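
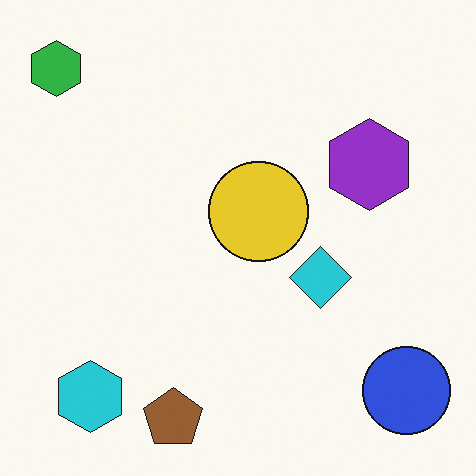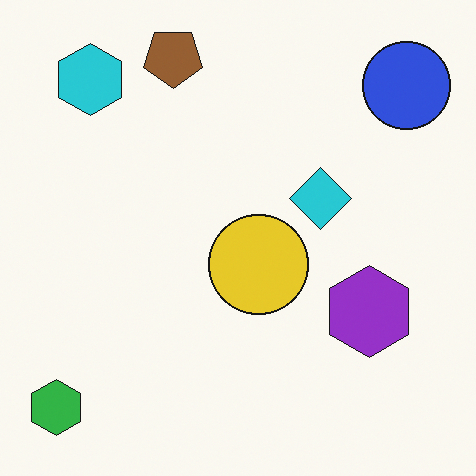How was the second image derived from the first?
Flipped vertically (top ↔ bottom).

The brown pentagon is in the bottom of the first image and the top of the second — shapes on opposite sides of the horizontal midline have swapped in a mirror flip.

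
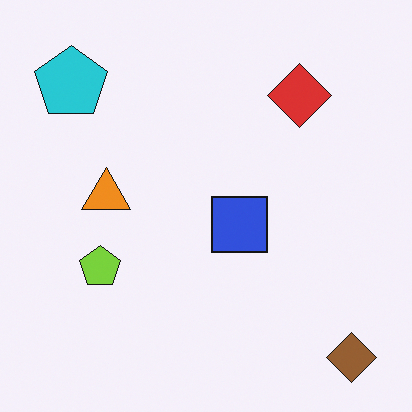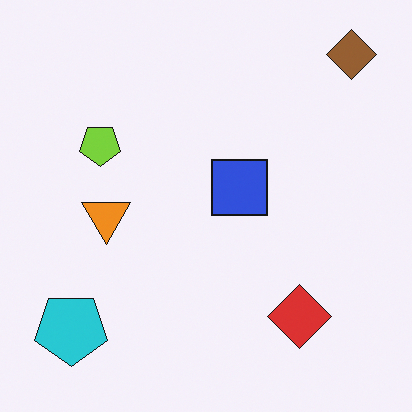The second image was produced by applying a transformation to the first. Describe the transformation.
The transformation is: flipped vertically (top ↔ bottom).

The brown diamond is in the bottom-right of the first image and the top-right of the second — shapes on opposite sides of the horizontal midline have swapped in a mirror flip.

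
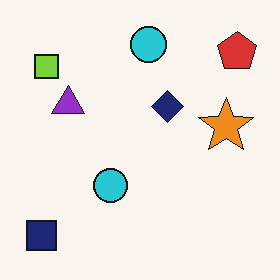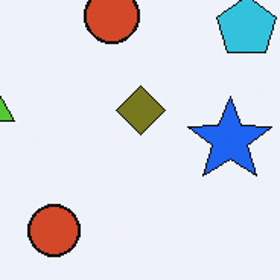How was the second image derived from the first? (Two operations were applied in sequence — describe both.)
Cropped slightly and scaled back up, then hue-shifted through roughly half the color wheel.

The visible shapes are larger and the field of view is narrower; shapes near the original edges may be partly or wholly outside the frame — a crop-and-rescale. Every shape's color has rotated by the same amount around the hue wheel — a uniform hue shift.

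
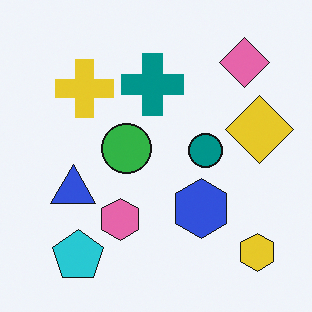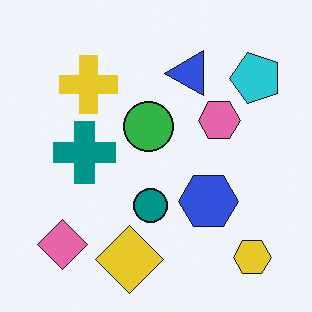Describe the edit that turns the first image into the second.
Transposed (reflected across the top-left ↔ bottom-right diagonal).

Shapes have swapped their row and column positions — what was in the top-right is now in the bottom-left — a diagonal reflection.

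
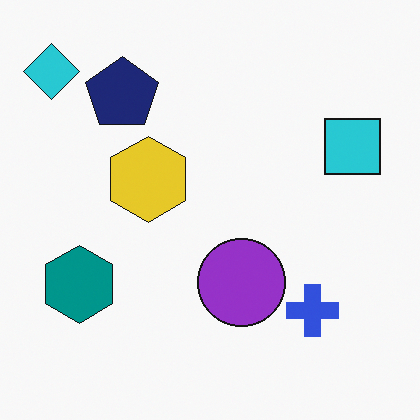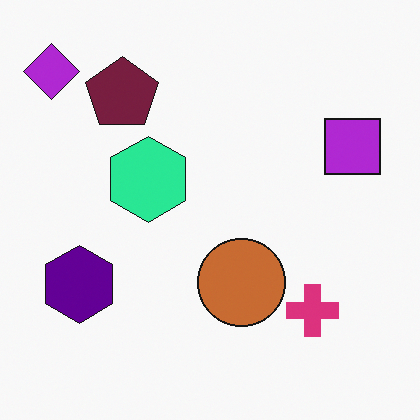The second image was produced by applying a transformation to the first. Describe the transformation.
The image was hue-shifted by a moderate amount.

Every shape's color has rotated by the same amount around the hue wheel — a uniform hue shift.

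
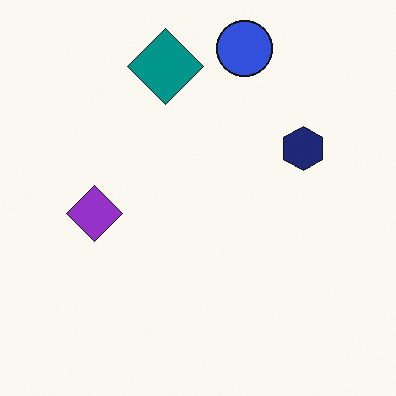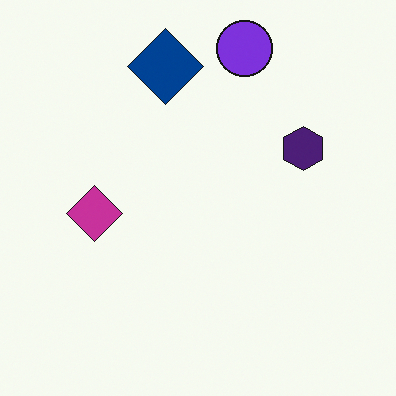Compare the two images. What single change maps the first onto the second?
Hue-shifted slightly.

Every shape's color has rotated by the same amount around the hue wheel — a uniform hue shift.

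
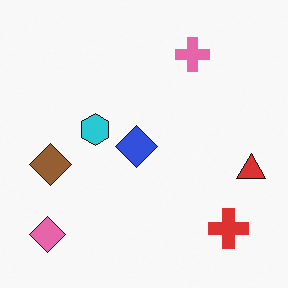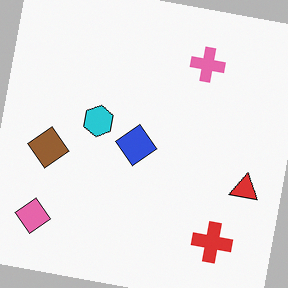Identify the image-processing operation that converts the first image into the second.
The second image is the first rotated clockwise by a slight angle.

Every shape is tilted by the same angle and the image corners show triangular fill wedges — a whole-image rotation by a non-right angle.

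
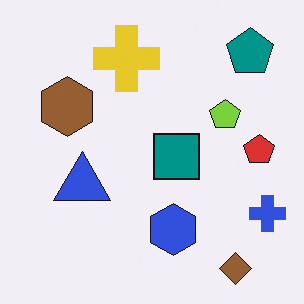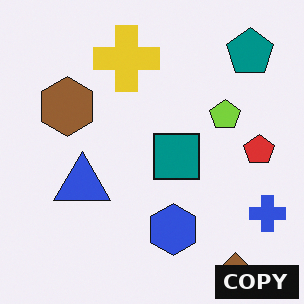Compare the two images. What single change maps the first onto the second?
The second image is the first watermarked with the text "COPY" in the lower-right corner.

A dark label reading "COPY" appears in the lower-right corner.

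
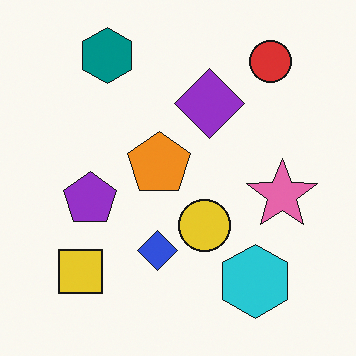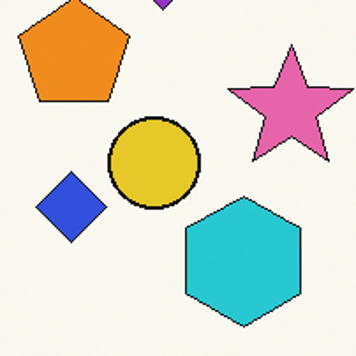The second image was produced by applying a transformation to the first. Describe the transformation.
The image was cropped tightly and scaled back up.

The visible shapes are larger and the field of view is narrower; shapes near the original edges may be partly or wholly outside the frame — a crop-and-rescale.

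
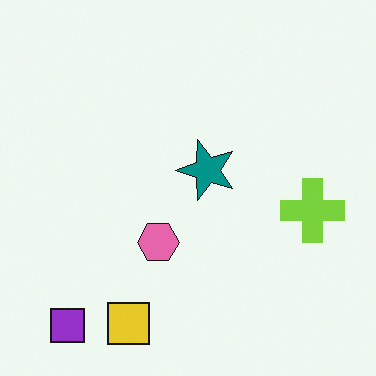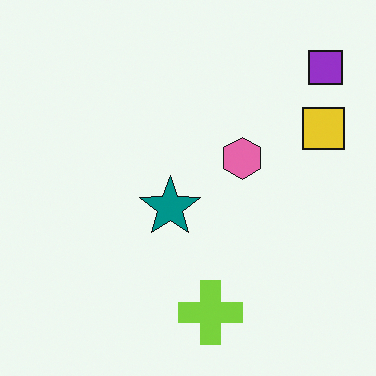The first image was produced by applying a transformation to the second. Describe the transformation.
The image was transposed (reflected across the top-left ↔ bottom-right diagonal).

Shapes have swapped their row and column positions — what was in the top-right is now in the bottom-left — a diagonal reflection.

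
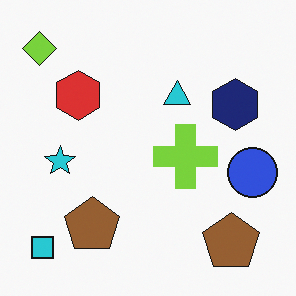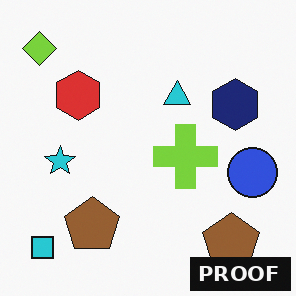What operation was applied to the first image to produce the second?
This is the original image watermarked with the text "PROOF" in the lower-right corner.

A dark label reading "PROOF" appears in the lower-right corner.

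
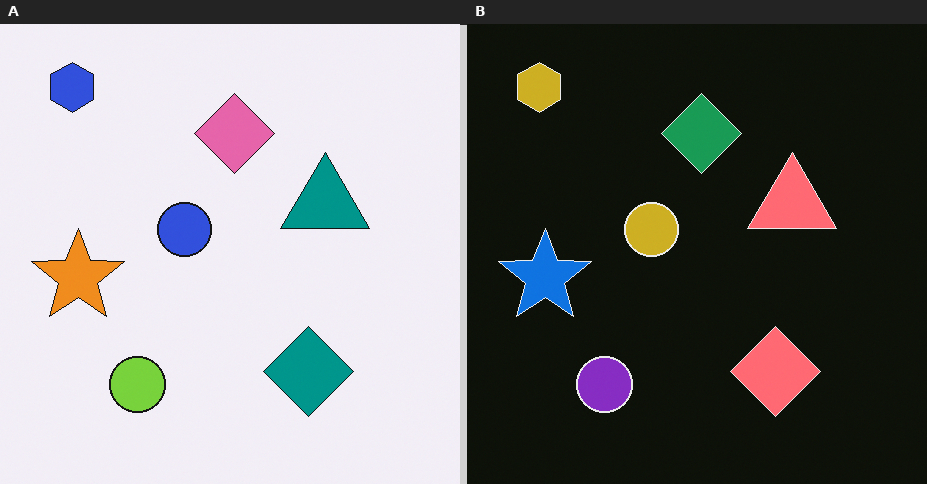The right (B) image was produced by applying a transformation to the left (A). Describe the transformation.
This is the original image color-inverted (negative).

The light background has become dark and every shape's color is its complement — a photographic negative.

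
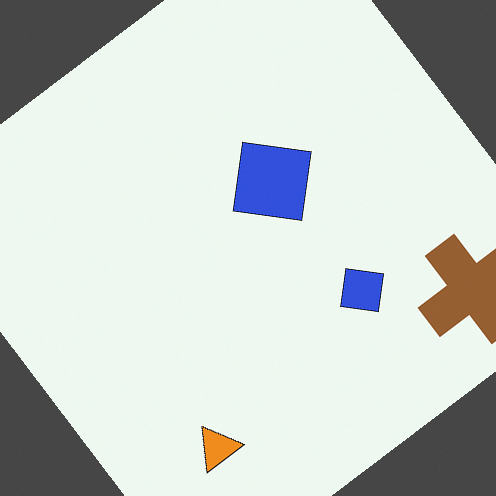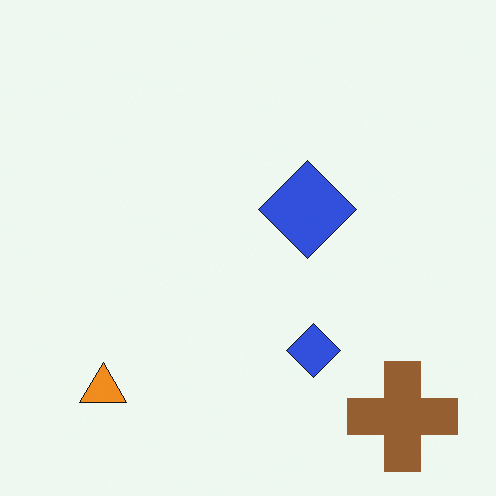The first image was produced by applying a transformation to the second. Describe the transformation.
The image was rotated counter-clockwise by a large amount — several tens of degrees.

Every shape is tilted by the same angle and the image corners show triangular fill wedges — a whole-image rotation by a non-right angle.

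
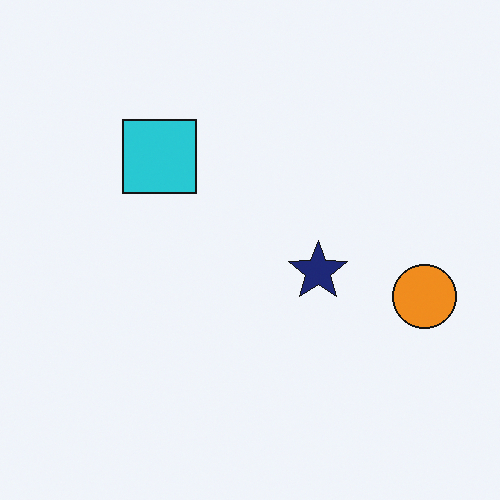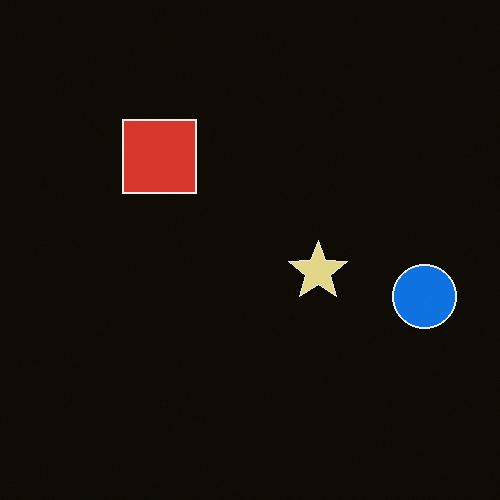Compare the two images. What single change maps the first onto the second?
The second image is the first color-inverted (negative).

The light background has become dark and every shape's color is its complement — a photographic negative.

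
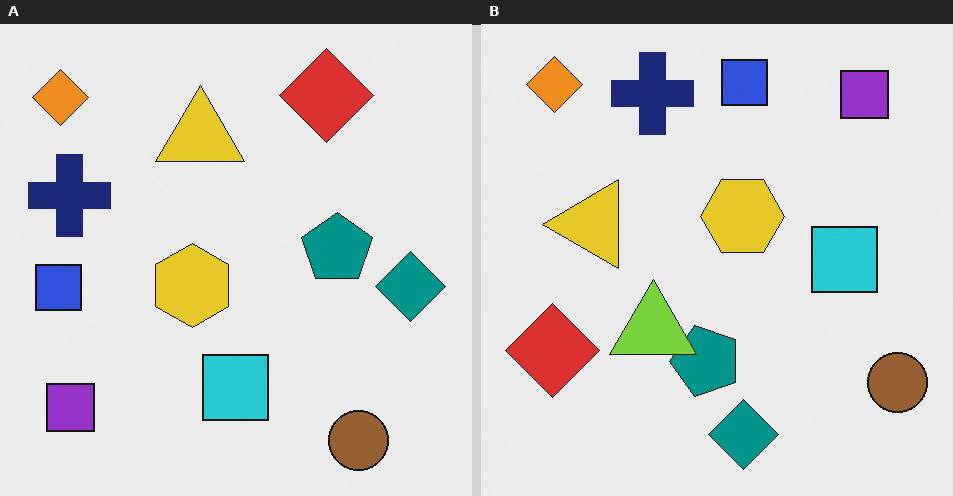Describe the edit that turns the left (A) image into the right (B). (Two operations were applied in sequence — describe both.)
The image was transposed (reflected across the top-left ↔ bottom-right diagonal), then overlaid with an additional lime triangle.

Shapes have swapped their row and column positions — what was in the top-right is now in the bottom-left — a diagonal reflection. A lime triangle appears in the right (B) image that is absent from the left (A).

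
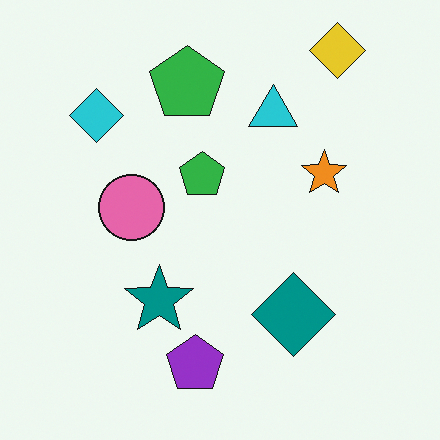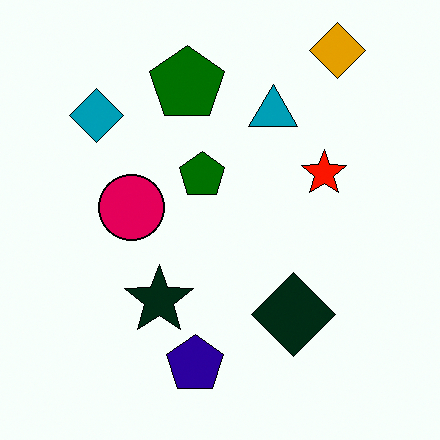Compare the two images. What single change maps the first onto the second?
The transformation is: given much higher contrast.

Tones are pushed away from mid-grey across the whole image — a global contrast change.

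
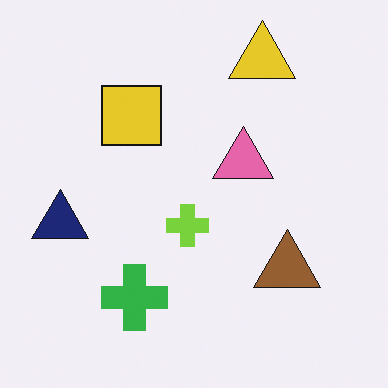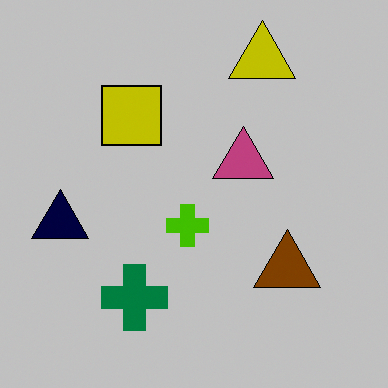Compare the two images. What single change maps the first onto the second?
The second image is the first aggressively posterized.

Each flat color has snapped to a coarser quantized level — most visibly, the near-white background has dropped to a flat grey.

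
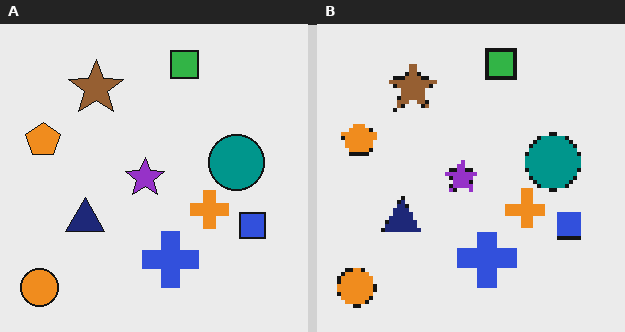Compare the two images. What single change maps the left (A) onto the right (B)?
This is the original image lightly pixelated (a mild mosaic effect).

Shapes are reduced to large square blocks; fine edges and outlines are lost — a downscale-then-upscale (mosaic) effect.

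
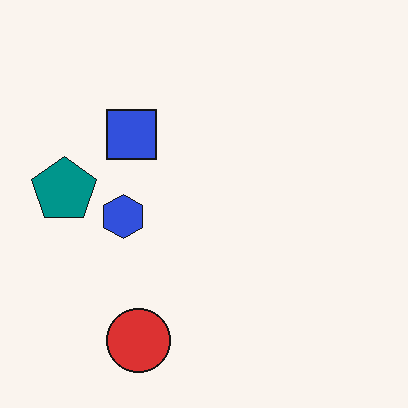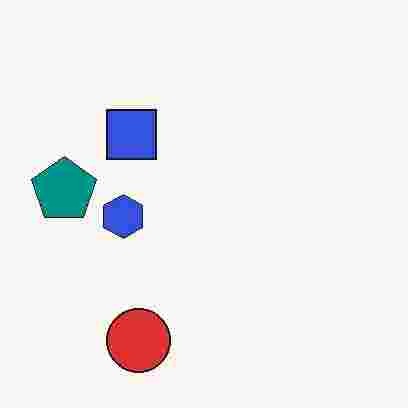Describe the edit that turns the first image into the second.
The image was degraded with heavy JPEG compression.

Blocky 8×8 compression artifacts appear around shape edges and the flat background shows ringing — characteristic JPEG degradation.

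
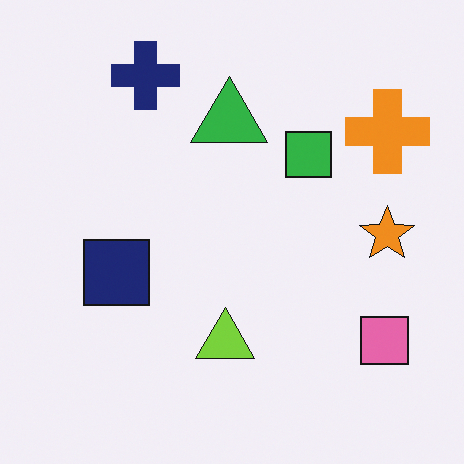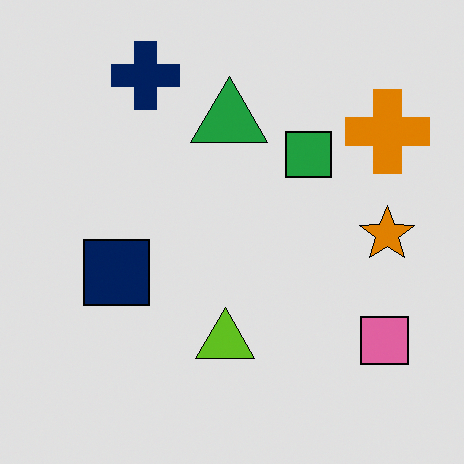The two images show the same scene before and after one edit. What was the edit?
This is the original image moderately posterized.

Each flat color has snapped to a coarser quantized level — most visibly, the near-white background has dropped to a flat grey.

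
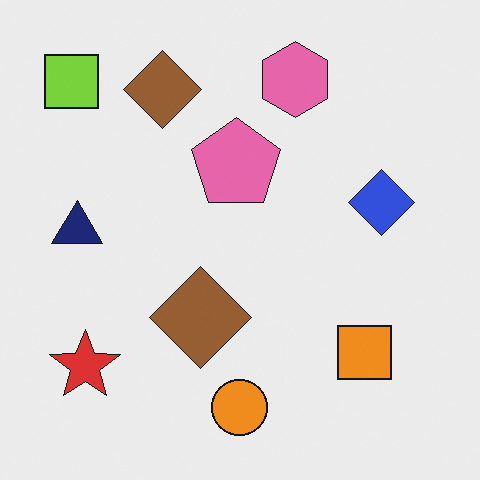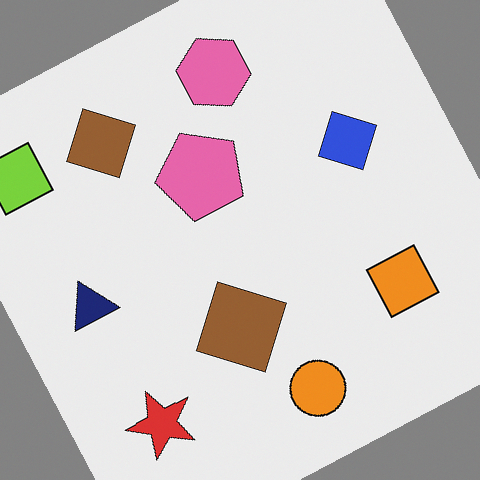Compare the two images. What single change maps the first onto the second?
The image was rotated counter-clockwise by a moderate amount.

Every shape is tilted by the same angle and the image corners show triangular fill wedges — a whole-image rotation by a non-right angle.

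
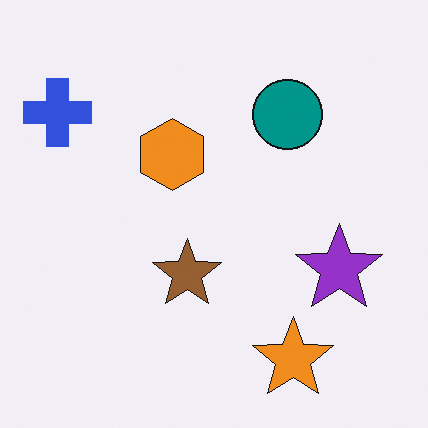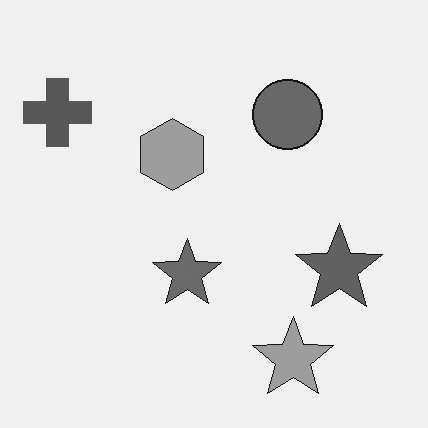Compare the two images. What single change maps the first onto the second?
This is the original image converted to grayscale.

All color is removed — every shape is now a shade of grey.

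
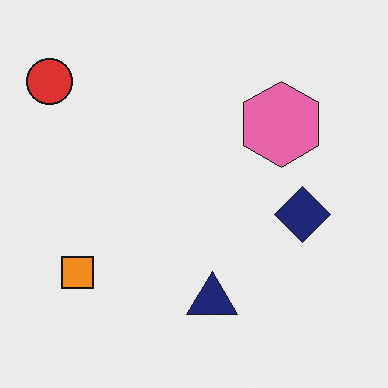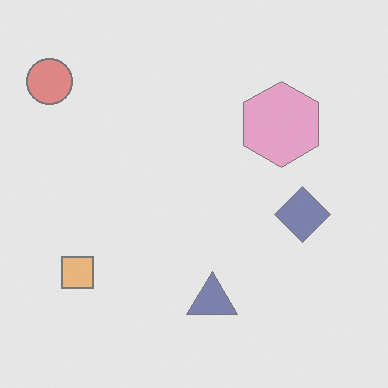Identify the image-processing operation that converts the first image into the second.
The second image is the first washed out (contrast reduced).

Tones are pushed toward mid-grey across the whole image — a global contrast change.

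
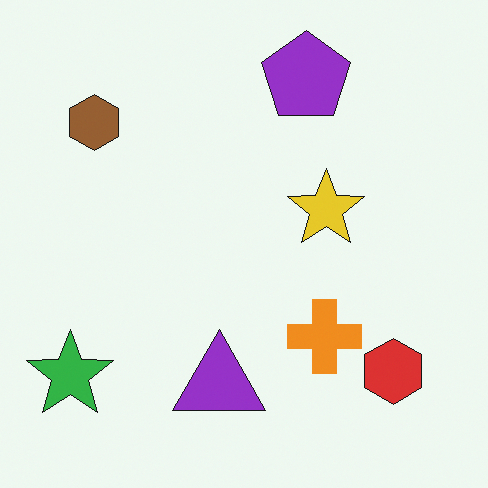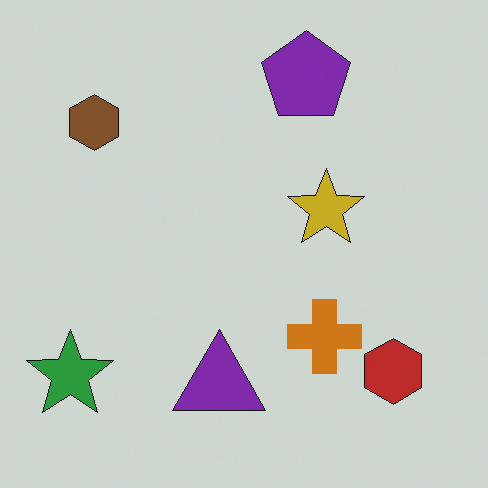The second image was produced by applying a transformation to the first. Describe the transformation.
It was darkened a little.

Every pixel — background and shapes alike — is uniformly darkened.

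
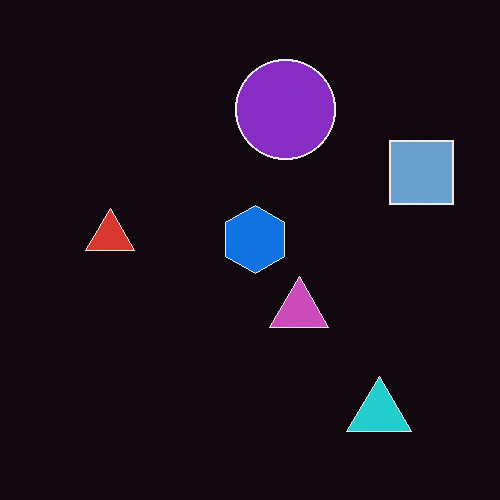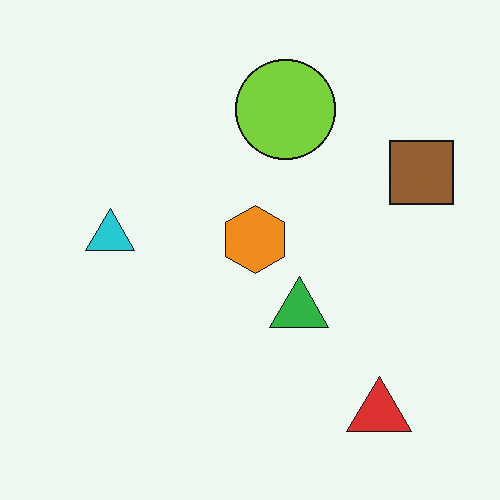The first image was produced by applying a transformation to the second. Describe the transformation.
This is the original image color-inverted (negative).

The light background has become dark and every shape's color is its complement — a photographic negative.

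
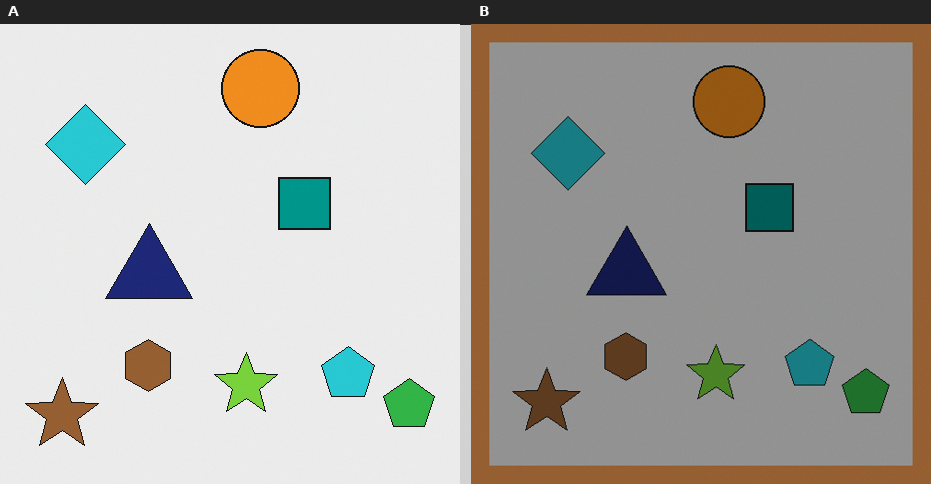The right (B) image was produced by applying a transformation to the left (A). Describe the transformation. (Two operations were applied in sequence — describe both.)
Darkened a lot, then framed with a brown border.

Every pixel — background and shapes alike — is uniformly darkened. A solid brown frame runs around the edge of the right (B) image, with the content slightly shrunk inside it.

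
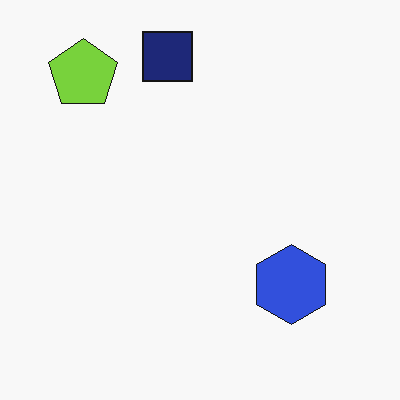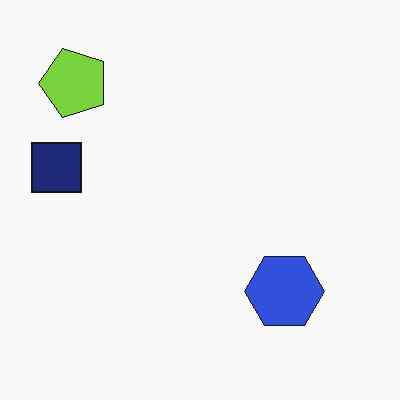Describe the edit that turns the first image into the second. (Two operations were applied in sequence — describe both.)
This is the original image transposed (reflected across the top-left ↔ bottom-right diagonal), then given moderate JPEG compression.

Shapes have swapped their row and column positions — what was in the top-right is now in the bottom-left — a diagonal reflection. Blocky 8×8 compression artifacts appear around shape edges and the flat background shows ringing — characteristic JPEG degradation.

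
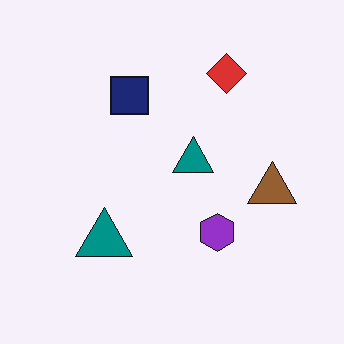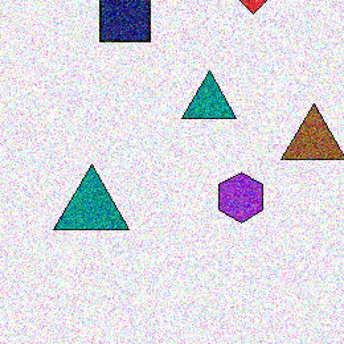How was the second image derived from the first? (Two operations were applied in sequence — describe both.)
Degraded with a thick layer of grain, then cropped slightly and scaled back up.

Random speckle covers the whole image, including the flat background. The visible shapes are larger and the field of view is narrower; shapes near the original edges may be partly or wholly outside the frame — a crop-and-rescale.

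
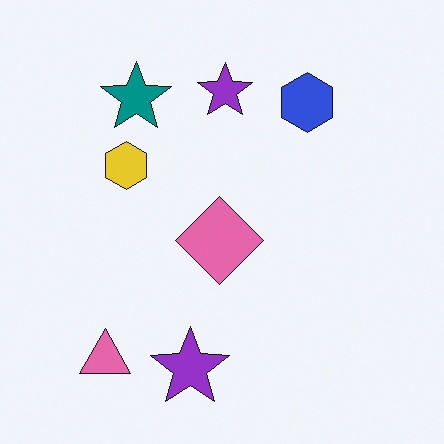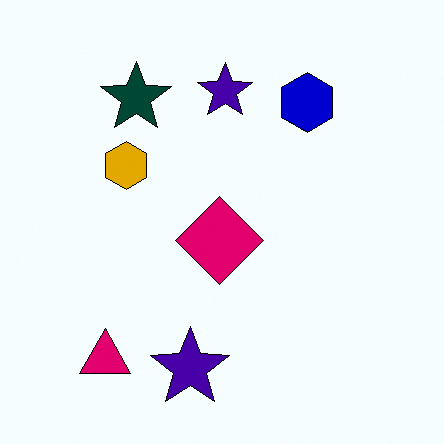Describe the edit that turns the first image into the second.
This is the original image given much higher contrast.

Tones are pushed away from mid-grey across the whole image — a global contrast change.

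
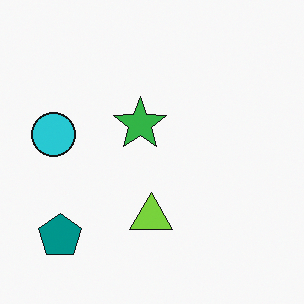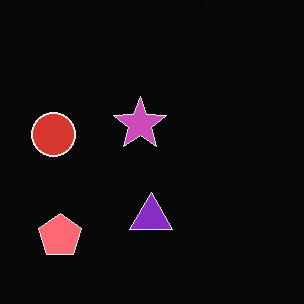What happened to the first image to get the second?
It was color-inverted (negative).

The light background has become dark and every shape's color is its complement — a photographic negative.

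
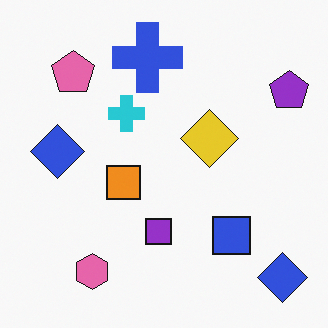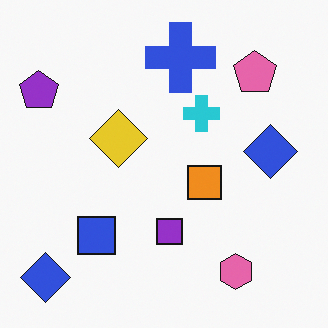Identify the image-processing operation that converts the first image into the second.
It was flipped horizontally (left ↔ right).

The purple pentagon is in the top-right of the first image and the top-left of the second — shapes on opposite sides of the vertical midline have swapped in a mirror flip.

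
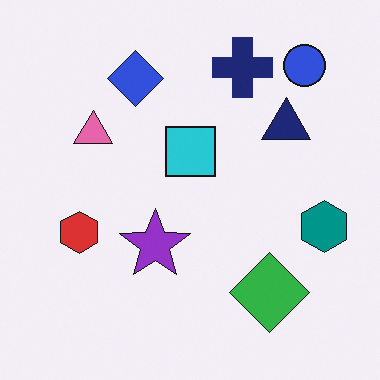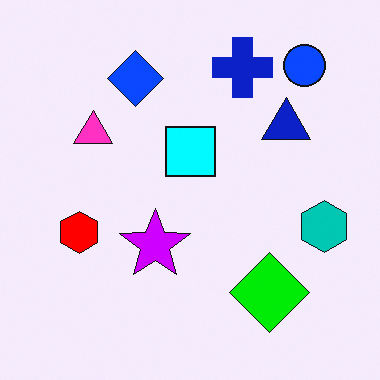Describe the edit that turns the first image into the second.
The image was heavily oversaturated.

All colors are more vivid — a global saturation change.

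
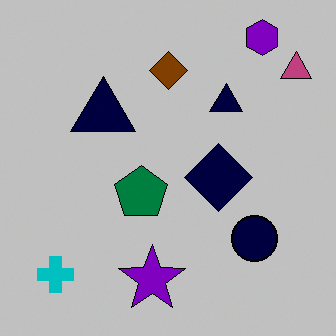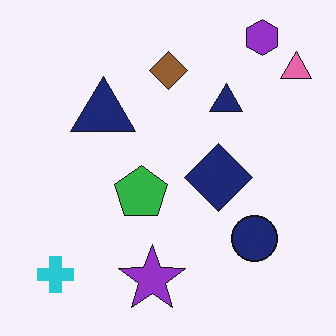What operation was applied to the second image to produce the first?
This is the original image heavily posterized to just a handful of flat colors.

Each flat color has snapped to a coarser quantized level — most visibly, the near-white background has dropped to a flat grey.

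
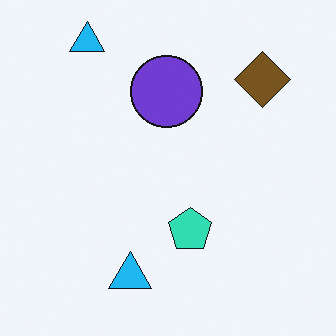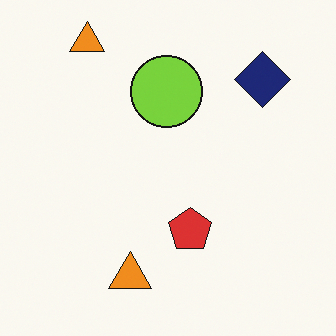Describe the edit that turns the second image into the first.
The transformation is: hue-shifted through roughly half the color wheel.

Every shape's color has rotated by the same amount around the hue wheel — a uniform hue shift.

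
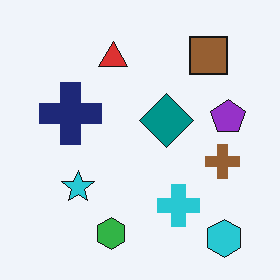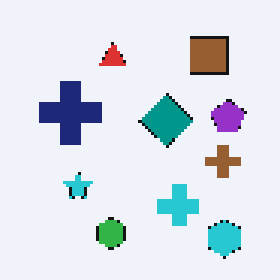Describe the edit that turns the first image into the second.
Mildly pixelated.

Shapes are reduced to large square blocks; fine edges and outlines are lost — a downscale-then-upscale (mosaic) effect.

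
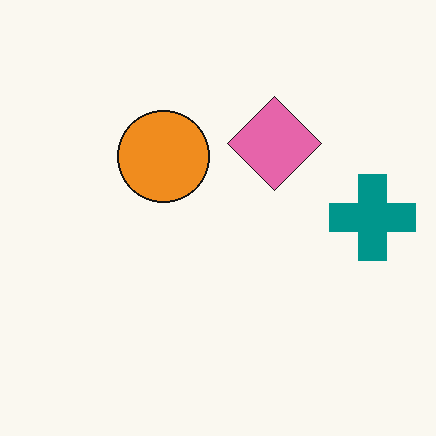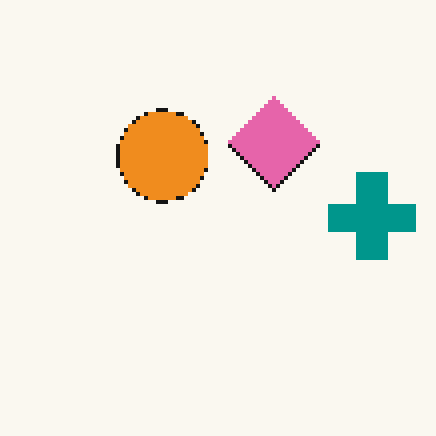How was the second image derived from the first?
The image was lightly pixelated (a mild mosaic effect).

Shapes are reduced to large square blocks; fine edges and outlines are lost — a downscale-then-upscale (mosaic) effect.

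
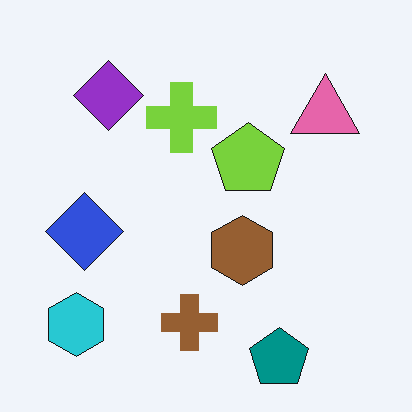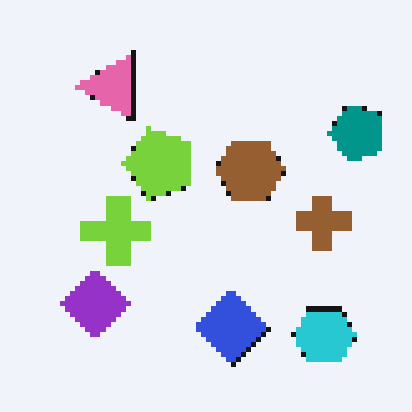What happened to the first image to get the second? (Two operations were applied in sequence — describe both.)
The transformation is: mildly pixelated, then rotated 90° counter-clockwise.

Shapes are reduced to large square blocks; fine edges and outlines are lost — a downscale-then-upscale (mosaic) effect. The cyan hexagon sits in the bottom-left of the first image and the bottom-right of the second — consistent with a whole-image 90° counter-clockwise rotation.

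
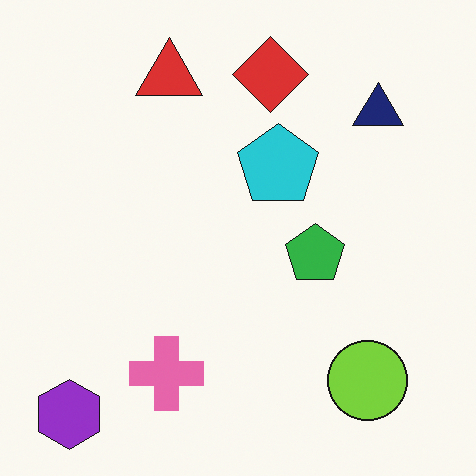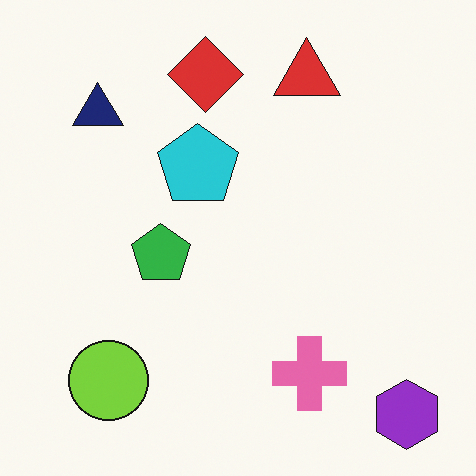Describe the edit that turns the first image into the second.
The image was flipped horizontally (left ↔ right).

The purple hexagon is in the bottom-left of the first image and the bottom-right of the second — shapes on opposite sides of the vertical midline have swapped in a mirror flip.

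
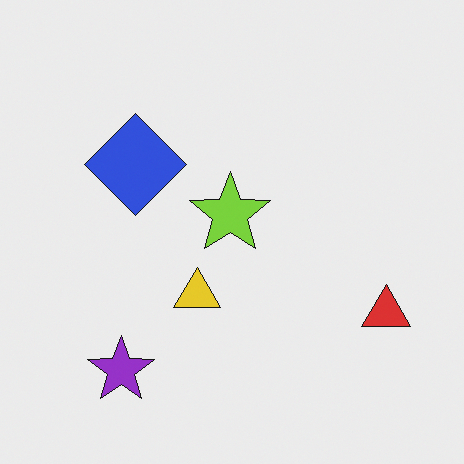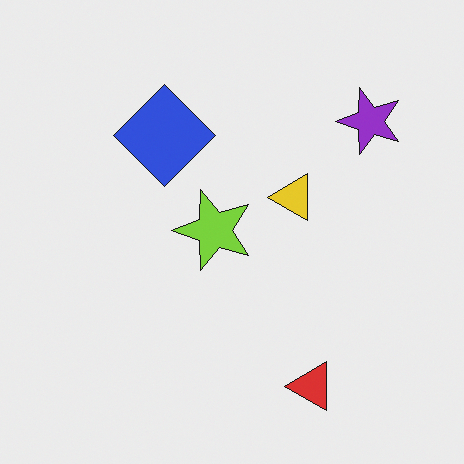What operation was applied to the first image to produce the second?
It was transposed (reflected across the top-left ↔ bottom-right diagonal).

Shapes have swapped their row and column positions — what was in the top-right is now in the bottom-left — a diagonal reflection.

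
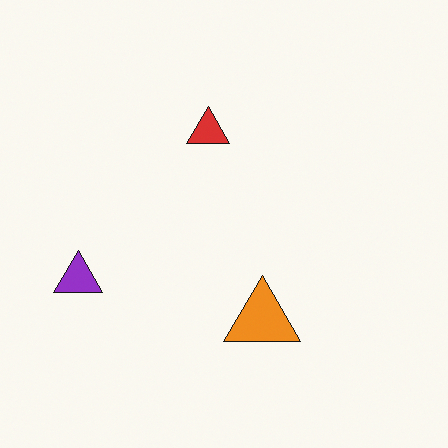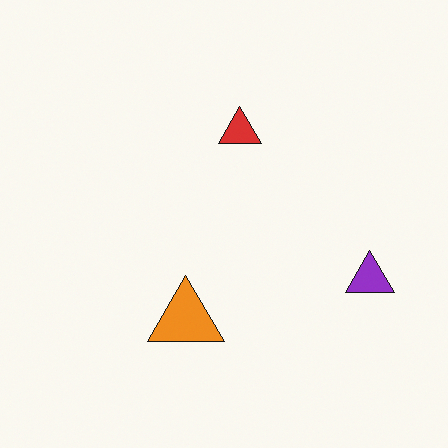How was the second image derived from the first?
Flipped horizontally (left ↔ right).

The purple triangle is in the left of the first image and the right of the second — shapes on opposite sides of the vertical midline have swapped in a mirror flip.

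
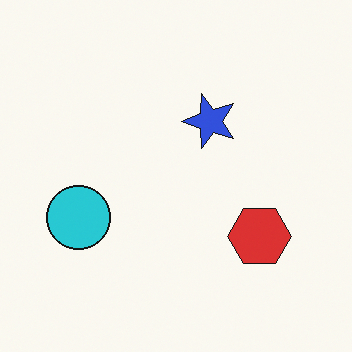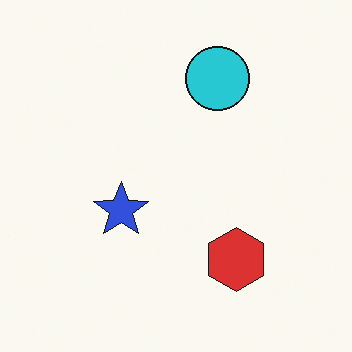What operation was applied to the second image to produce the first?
The first image is the second transposed (reflected across the top-left ↔ bottom-right diagonal).

Shapes have swapped their row and column positions — what was in the top-right is now in the bottom-left — a diagonal reflection.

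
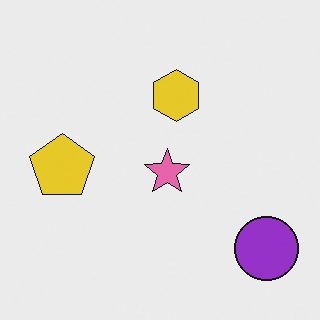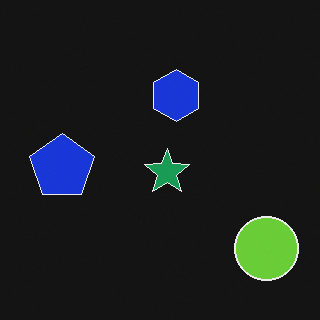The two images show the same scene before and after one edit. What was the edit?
It was color-inverted (negative).

The light background has become dark and every shape's color is its complement — a photographic negative.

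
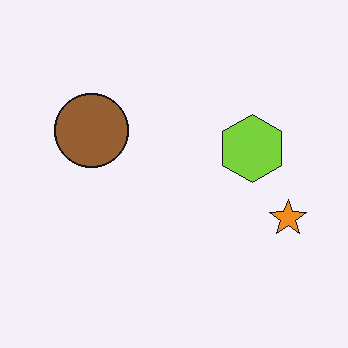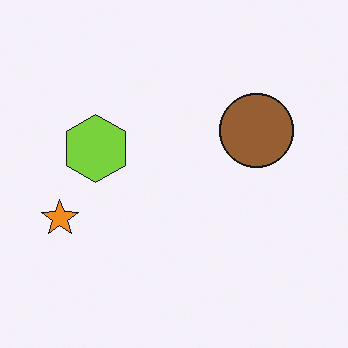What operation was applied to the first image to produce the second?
This is the original image flipped horizontally (left ↔ right).

The orange star is in the right of the first image and the left of the second — shapes on opposite sides of the vertical midline have swapped in a mirror flip.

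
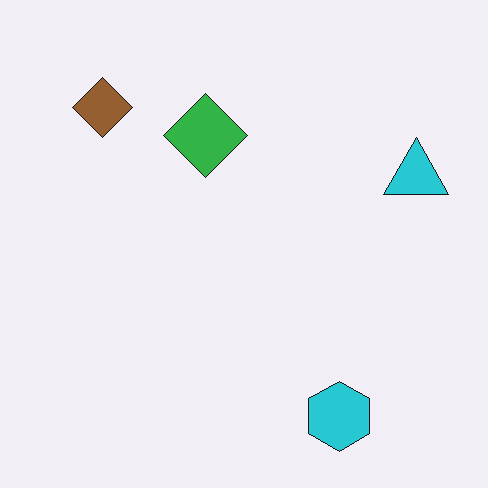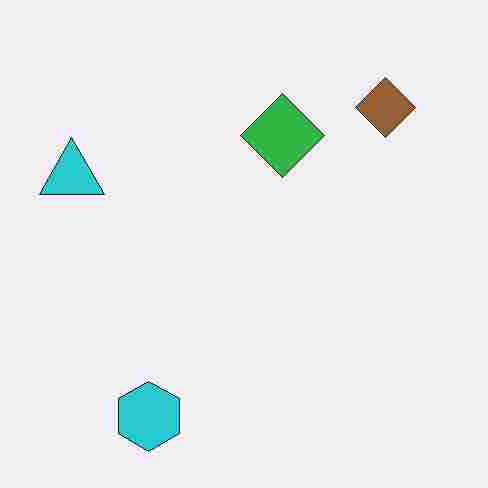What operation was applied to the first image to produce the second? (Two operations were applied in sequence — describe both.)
The second image is the first heavily JPEG-compressed with obvious blocking artifacts, then flipped horizontally (left ↔ right).

Blocky 8×8 compression artifacts appear around shape edges and the flat background shows ringing — characteristic JPEG degradation. The cyan triangle is in the right of the first image and the left of the second — shapes on opposite sides of the vertical midline have swapped in a mirror flip.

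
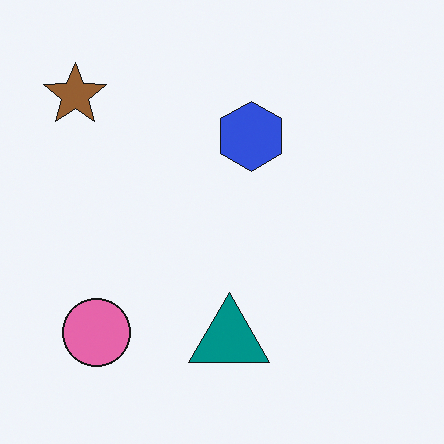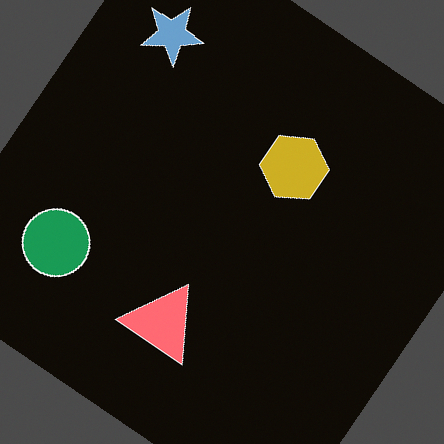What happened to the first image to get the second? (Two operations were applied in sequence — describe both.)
This is the original image rotated clockwise by a large amount — several tens of degrees, then color-inverted (negative).

Every shape is tilted by the same angle and the image corners show triangular fill wedges — a whole-image rotation by a non-right angle. The light background has become dark and every shape's color is its complement — a photographic negative.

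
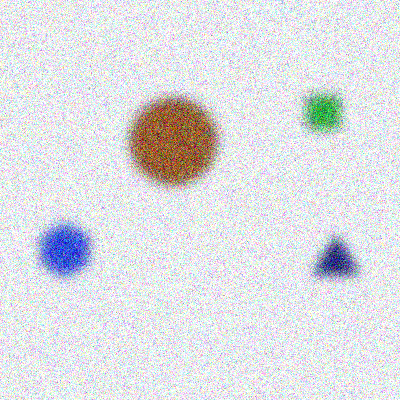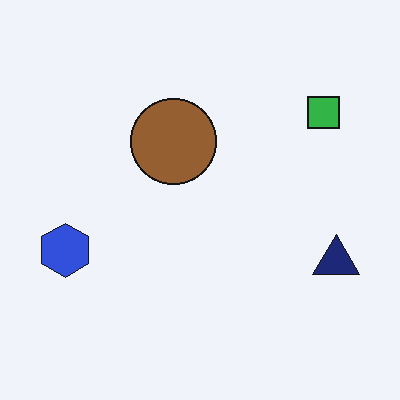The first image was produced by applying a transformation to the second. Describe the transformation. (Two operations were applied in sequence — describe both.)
The first image is the second heavily blurred, then degraded with strong gaussian noise.

Shape edges and outlines are uniformly softened across the whole image. Random speckle covers the whole image, including the flat background.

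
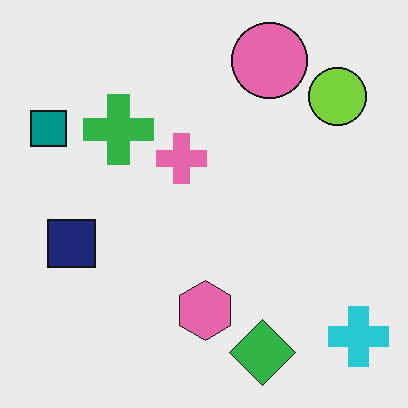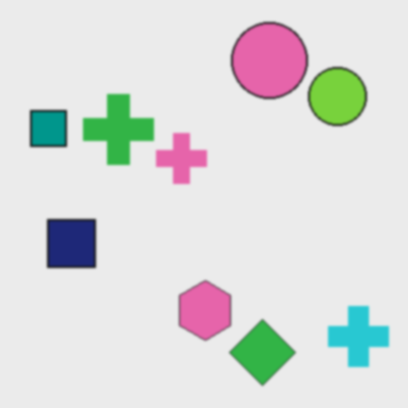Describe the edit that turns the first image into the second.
Slightly softened.

Shape edges and outlines are uniformly softened across the whole image.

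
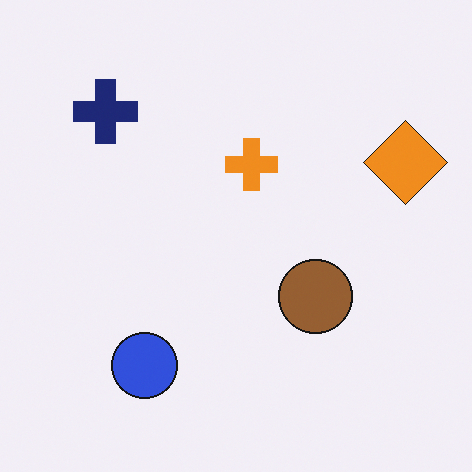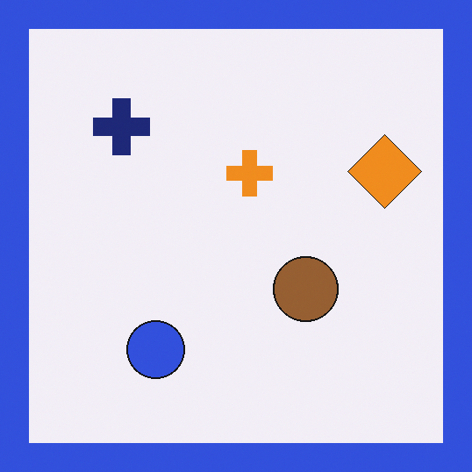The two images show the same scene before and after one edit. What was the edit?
The image was framed with a blue border.

A solid blue frame runs around the edge of the second image, with the content slightly shrunk inside it.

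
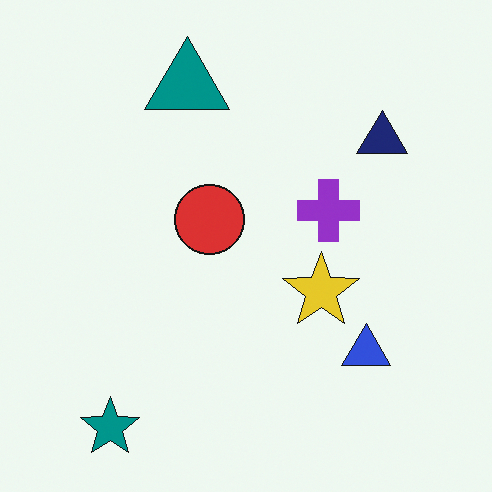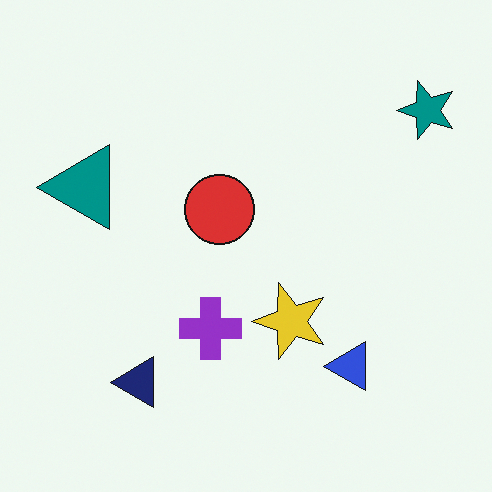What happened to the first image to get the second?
Transposed (reflected across the top-left ↔ bottom-right diagonal).

Shapes have swapped their row and column positions — what was in the top-right is now in the bottom-left — a diagonal reflection.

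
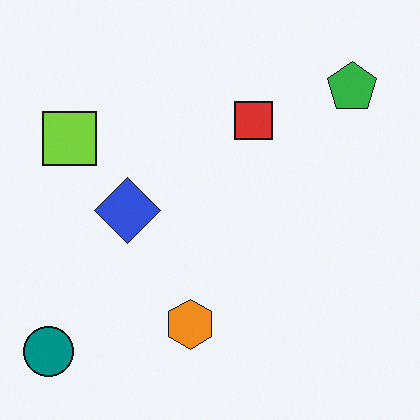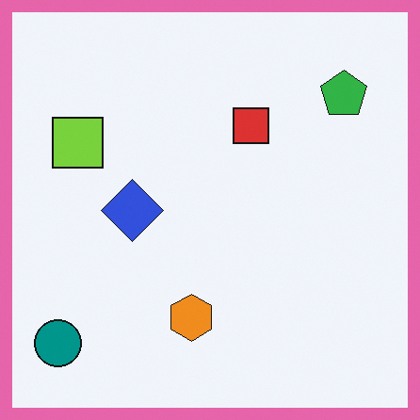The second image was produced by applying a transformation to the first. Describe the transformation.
This is the original image framed with a pink border.

A solid pink frame runs around the edge of the second image, with the content slightly shrunk inside it.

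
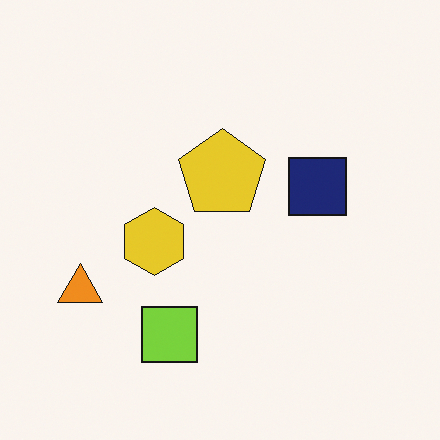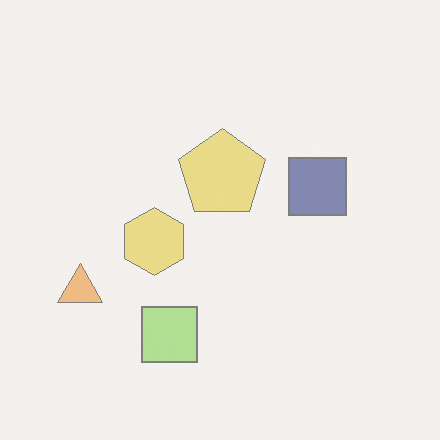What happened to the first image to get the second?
The image was washed out (contrast reduced).

Tones are pushed toward mid-grey across the whole image — a global contrast change.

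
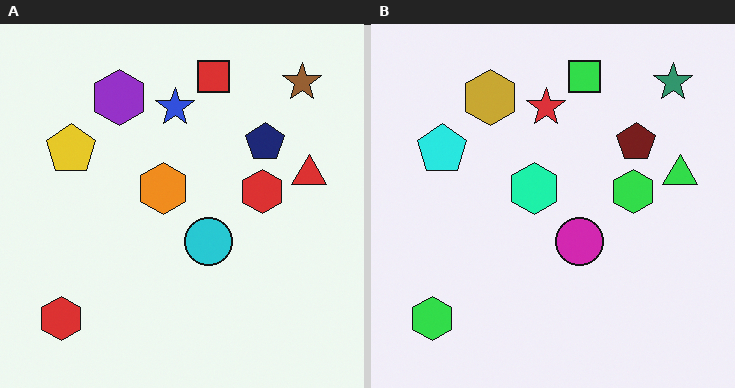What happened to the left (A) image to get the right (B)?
The image was hue-shifted by a moderate amount.

Every shape's color has rotated by the same amount around the hue wheel — a uniform hue shift.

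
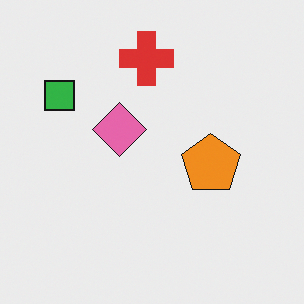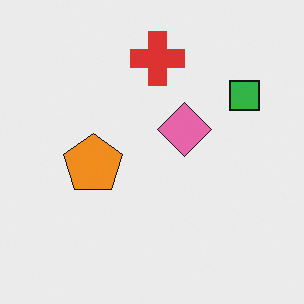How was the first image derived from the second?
It was flipped horizontally (left ↔ right).

The green square is in the top-right of the second image and the top-left of the first — shapes on opposite sides of the vertical midline have swapped in a mirror flip.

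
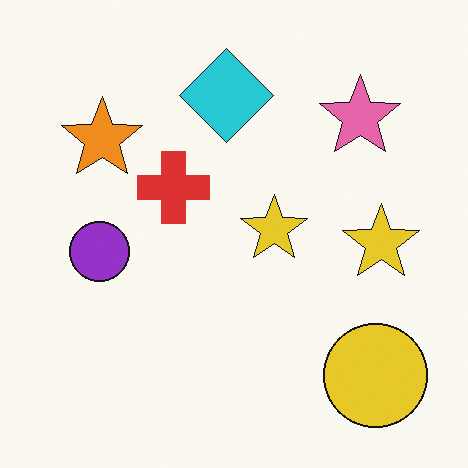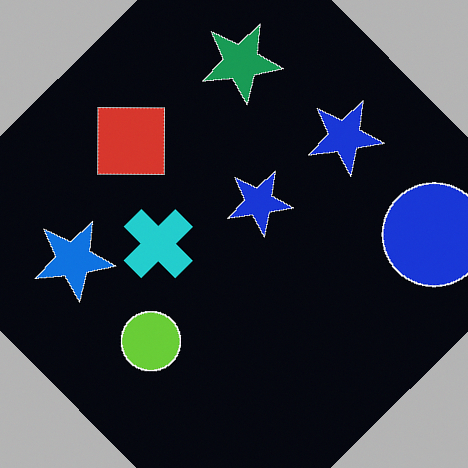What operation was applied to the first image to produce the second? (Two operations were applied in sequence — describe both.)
Color-inverted (negative), then rotated counter-clockwise by a large amount — several tens of degrees.

The light background has become dark and every shape's color is its complement — a photographic negative. Every shape is tilted by the same angle and the image corners show triangular fill wedges — a whole-image rotation by a non-right angle.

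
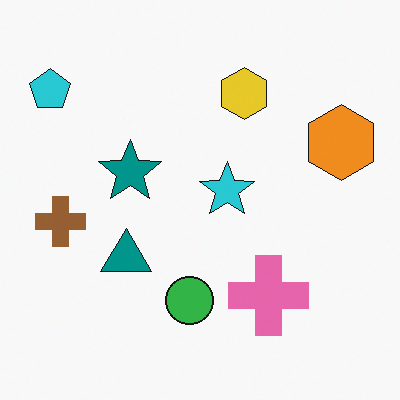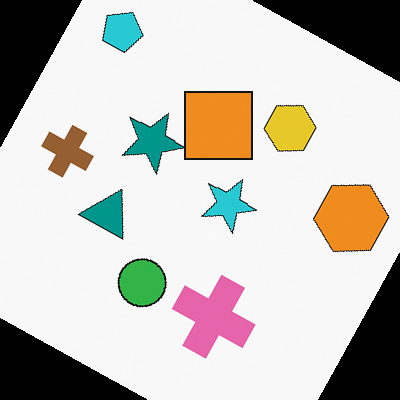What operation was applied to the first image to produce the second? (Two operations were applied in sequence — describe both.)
The transformation is: rotated clockwise by a moderate amount, then overlaid with an additional orange square.

Every shape is tilted by the same angle and the image corners show triangular fill wedges — a whole-image rotation by a non-right angle. An orange square appears in the second image that is absent from the first.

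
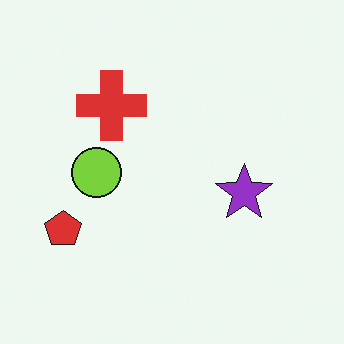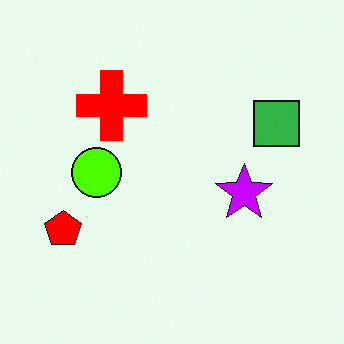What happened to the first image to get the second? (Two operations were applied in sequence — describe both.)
Made much more vivid (saturation change), then overlaid with an additional green square.

All colors are more vivid — a global saturation change. A green square appears in the second image that is absent from the first.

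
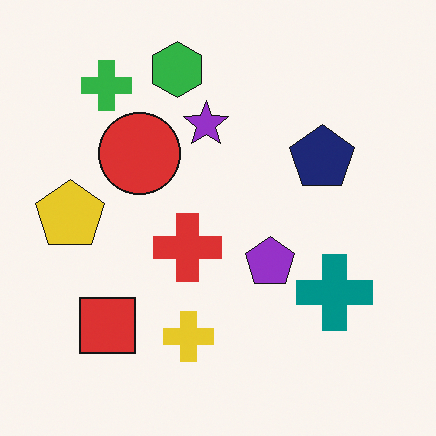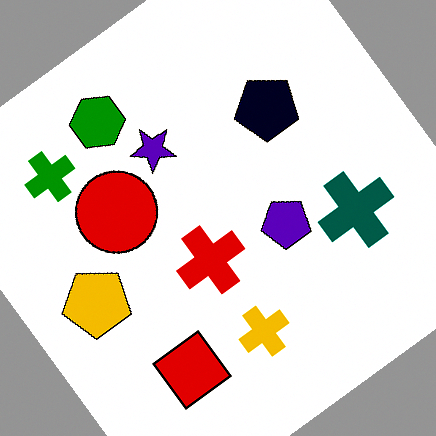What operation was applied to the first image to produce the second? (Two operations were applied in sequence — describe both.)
This is the original image rotated counter-clockwise by a large amount — several tens of degrees, then given much higher contrast.

Every shape is tilted by the same angle and the image corners show triangular fill wedges — a whole-image rotation by a non-right angle. Tones are pushed away from mid-grey across the whole image — a global contrast change.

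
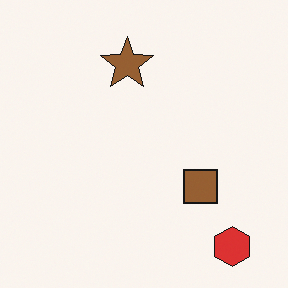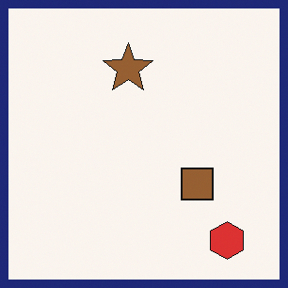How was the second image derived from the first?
The image was framed with a navy border.

A solid navy frame runs around the edge of the second image, with the content slightly shrunk inside it.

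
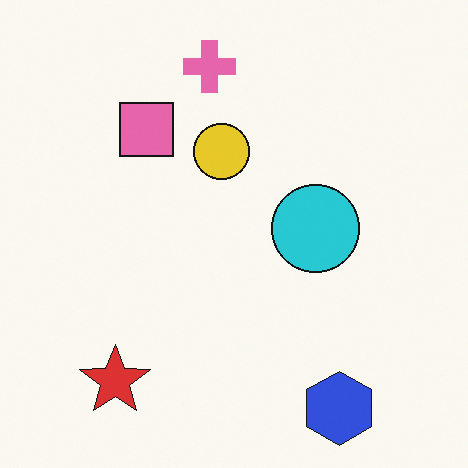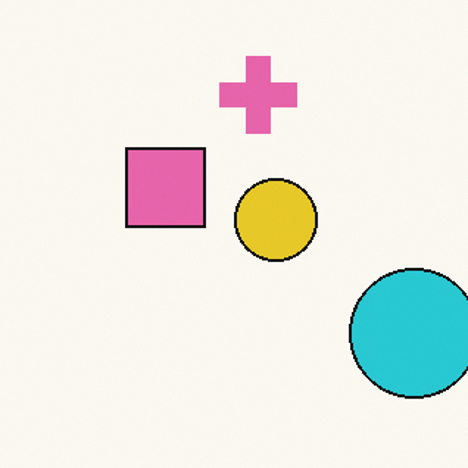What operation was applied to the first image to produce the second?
The second image is the first cropped to a modestly smaller region and rescaled.

The visible shapes are larger and the field of view is narrower; shapes near the original edges may be partly or wholly outside the frame — a crop-and-rescale.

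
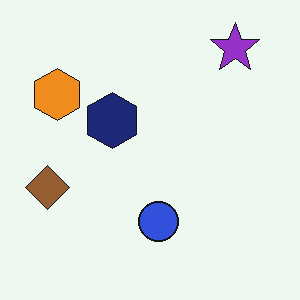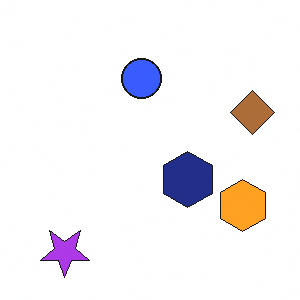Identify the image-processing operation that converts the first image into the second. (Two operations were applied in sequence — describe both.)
It was slightly brightened, then rotated 180°.

Every pixel — background and shapes alike — is uniformly brightened. The purple star sits in the top-right of the first image and the bottom-left of the second — consistent with a whole-image 180° rotation.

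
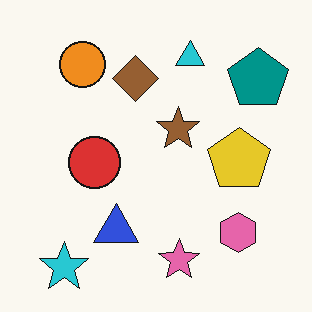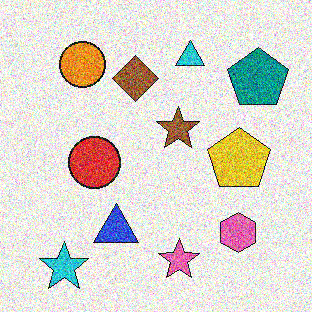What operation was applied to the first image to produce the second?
The transformation is: degraded with heavy additive noise.

Random speckle covers the whole image, including the flat background.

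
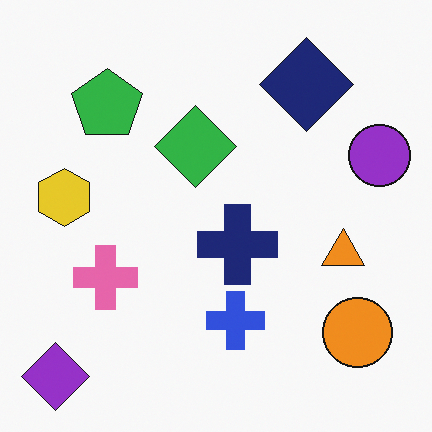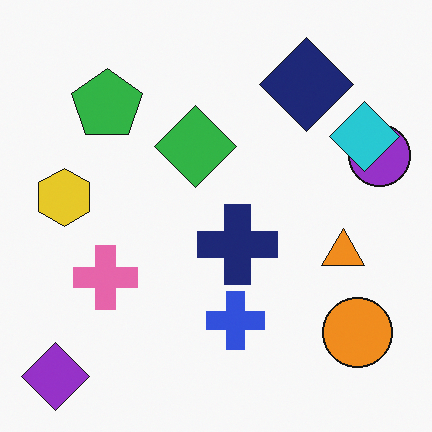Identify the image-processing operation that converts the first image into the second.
The image was overlaid with an additional cyan diamond.

A cyan diamond appears in the second image that is absent from the first.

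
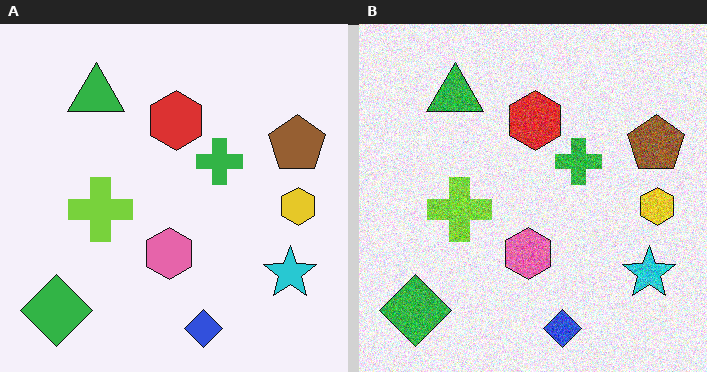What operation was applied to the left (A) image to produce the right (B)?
The right (B) image is the left (A) degraded with heavy additive noise.

Random speckle covers the whole image, including the flat background.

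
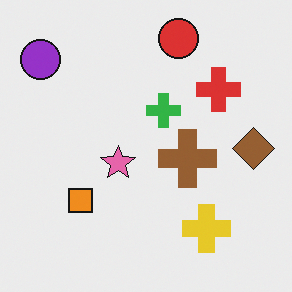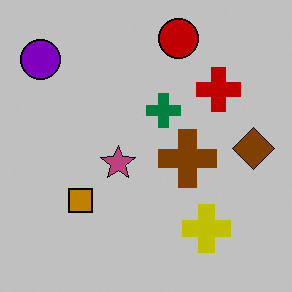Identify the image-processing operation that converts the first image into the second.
The transformation is: aggressively posterized.

Each flat color has snapped to a coarser quantized level — most visibly, the near-white background has dropped to a flat grey.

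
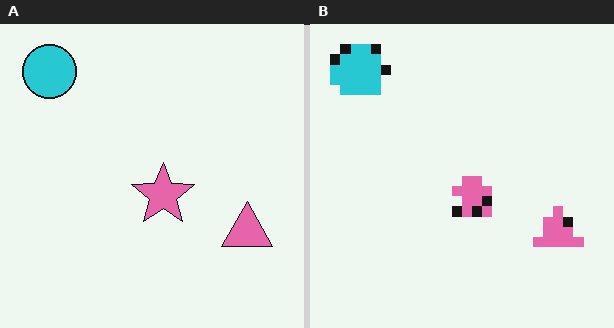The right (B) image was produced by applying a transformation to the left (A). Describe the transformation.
The transformation is: heavily pixelated into large blocks.

Shapes are reduced to large square blocks; fine edges and outlines are lost — a downscale-then-upscale (mosaic) effect.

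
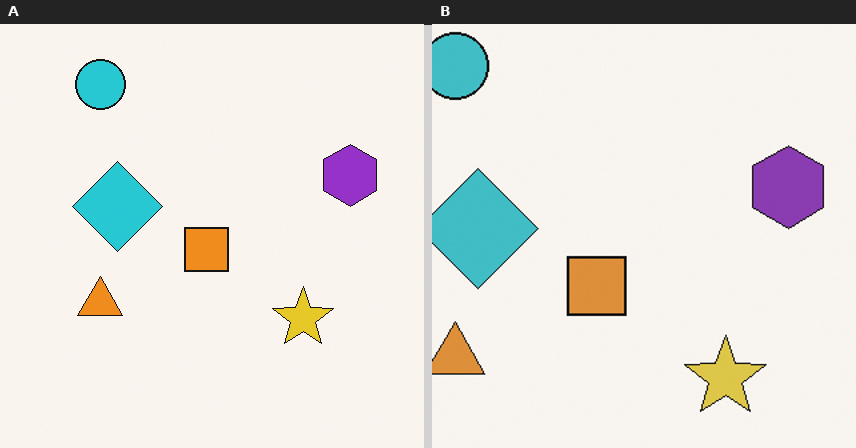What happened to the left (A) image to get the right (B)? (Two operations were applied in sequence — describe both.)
The right (B) image is the left (A) cropped slightly and scaled back up, then slightly desaturated.

The visible shapes are larger and the field of view is narrower; shapes near the original edges may be partly or wholly outside the frame — a crop-and-rescale. All colors are more muted and greyish — a global saturation change.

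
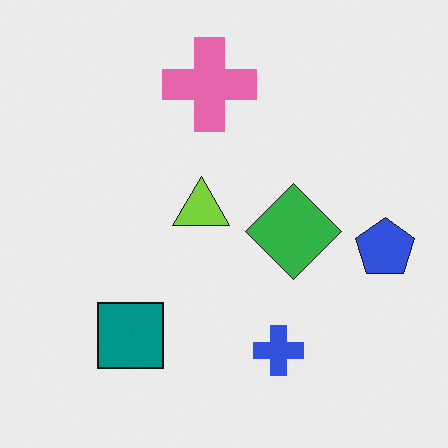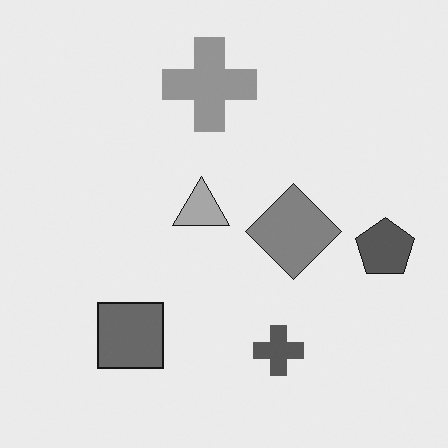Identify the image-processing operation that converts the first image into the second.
It was converted to grayscale.

All color is removed — every shape is now a shade of grey.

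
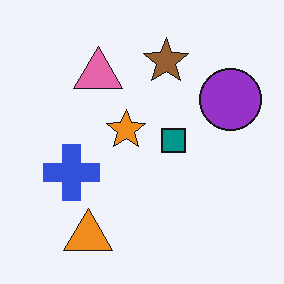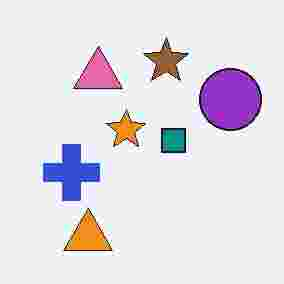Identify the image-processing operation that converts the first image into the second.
Heavily JPEG-compressed with obvious blocking artifacts.

Blocky 8×8 compression artifacts appear around shape edges and the flat background shows ringing — characteristic JPEG degradation.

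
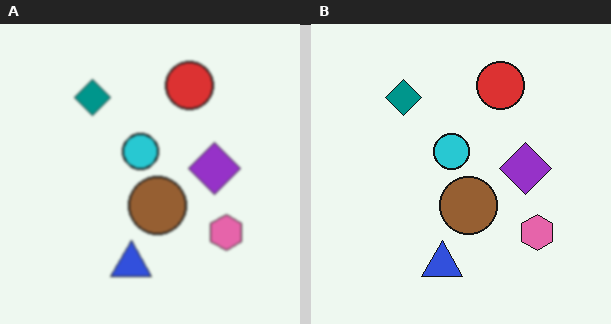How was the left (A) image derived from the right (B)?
It was lightly blurred.

Shape edges and outlines are uniformly softened across the whole image.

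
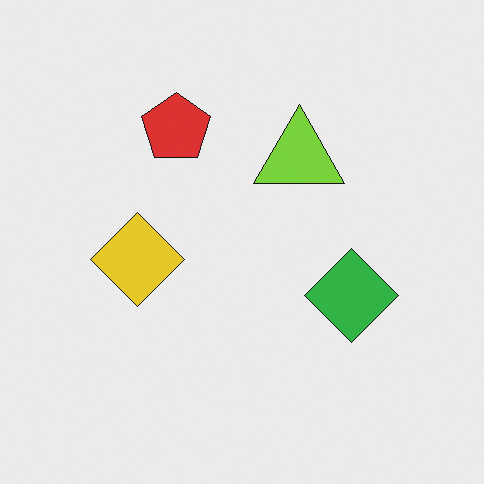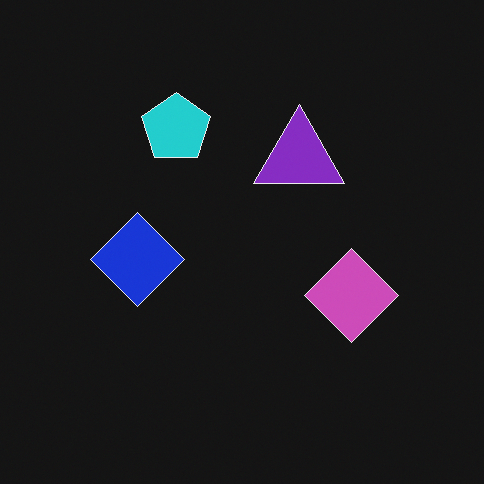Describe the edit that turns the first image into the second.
The transformation is: color-inverted (negative).

The light background has become dark and every shape's color is its complement — a photographic negative.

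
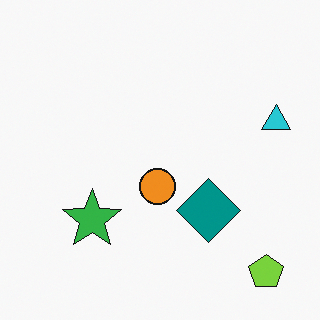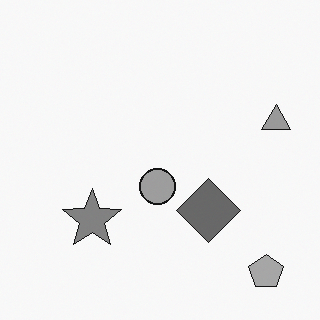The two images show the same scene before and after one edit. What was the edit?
It was converted to grayscale.

All color is removed — every shape is now a shade of grey.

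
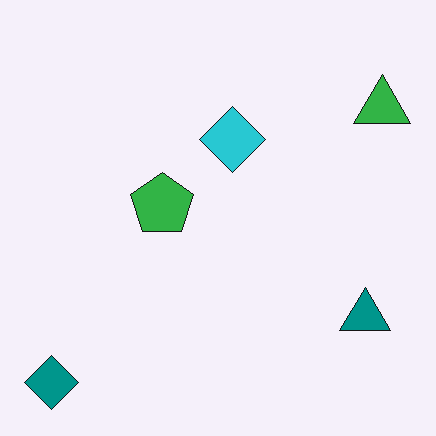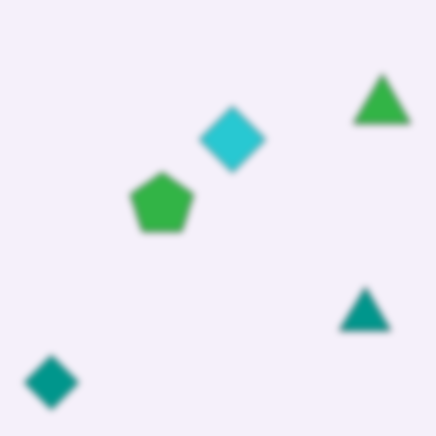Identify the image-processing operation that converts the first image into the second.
The transformation is: noticeably gaussian-blurred.

Shape edges and outlines are uniformly softened across the whole image.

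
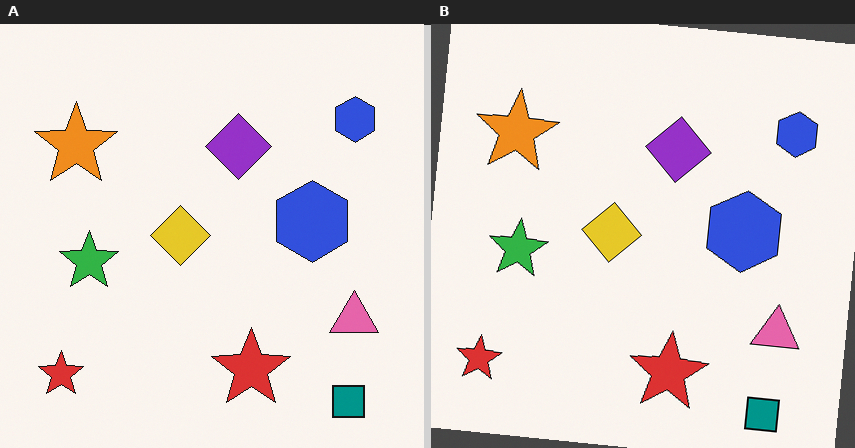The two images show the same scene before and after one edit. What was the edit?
This is the original image rotated clockwise by a slight angle.

Every shape is tilted by the same angle and the image corners show triangular fill wedges — a whole-image rotation by a non-right angle.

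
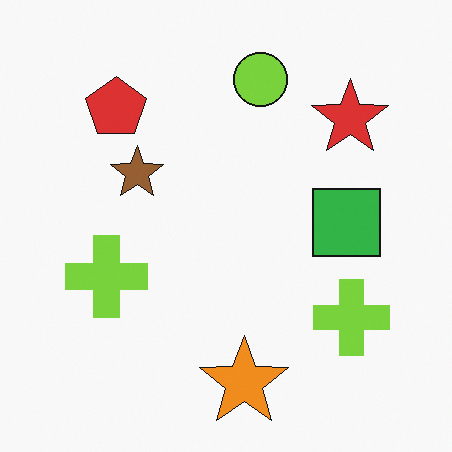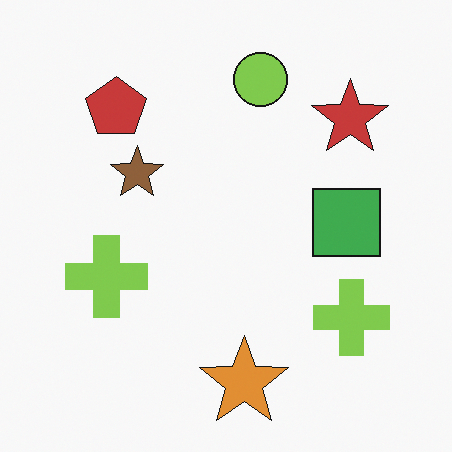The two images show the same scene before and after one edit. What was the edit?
This is the original image slightly desaturated.

All colors are more muted and greyish — a global saturation change.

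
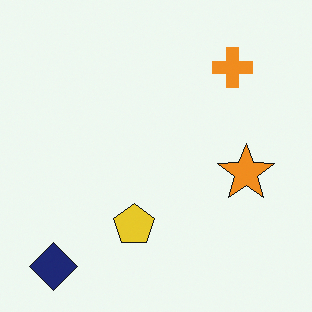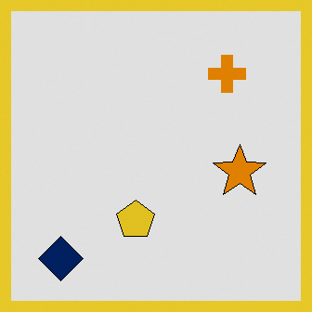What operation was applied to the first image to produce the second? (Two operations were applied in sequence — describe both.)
It was moderately posterized, then framed with a yellow border.

Each flat color has snapped to a coarser quantized level — most visibly, the near-white background has dropped to a flat grey. A solid yellow frame runs around the edge of the second image, with the content slightly shrunk inside it.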